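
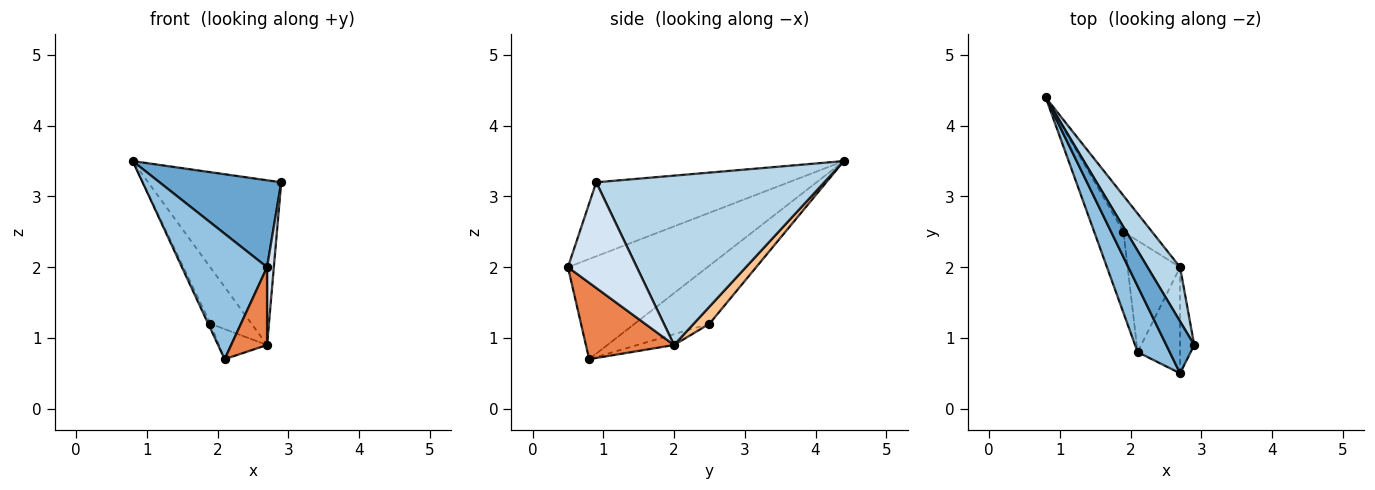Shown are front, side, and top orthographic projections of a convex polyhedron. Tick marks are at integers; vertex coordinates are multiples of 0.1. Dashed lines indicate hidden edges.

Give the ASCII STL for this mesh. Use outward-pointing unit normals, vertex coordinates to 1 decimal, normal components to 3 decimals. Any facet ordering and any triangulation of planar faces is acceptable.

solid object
 facet normal -0.805 -0.509 0.304
  outer loop
   vertex 2.7 0.5 2.0
   vertex 2.9 0.9 3.2
   vertex 0.8 4.4 3.5
  endloop
 endfacet
 facet normal -0.823 -0.503 0.264
  outer loop
   vertex 2.7 0.5 2.0
   vertex 0.8 4.4 3.5
   vertex 2.1 0.8 0.7
  endloop
 endfacet
 facet normal 0.852 0.497 0.164
  outer loop
   vertex 2.7 2.0 0.9
   vertex 0.8 4.4 3.5
   vertex 2.9 0.9 3.2
  endloop
 endfacet
 facet normal 0.986 -0.097 -0.132
  outer loop
   vertex 2.7 2.0 0.9
   vertex 2.9 0.9 3.2
   vertex 2.7 0.5 2.0
  endloop
 endfacet
 facet normal 0.823 -0.335 -0.457
  outer loop
   vertex 2.7 2.0 0.9
   vertex 2.7 0.5 2.0
   vertex 2.1 0.8 0.7
  endloop
 endfacet
 facet normal -0.893 0.027 -0.449
  outer loop
   vertex 1.9 2.5 1.2
   vertex 2.1 0.8 0.7
   vertex 0.8 4.4 3.5
  endloop
 endfacet
 facet normal 0.308 0.801 -0.514
  outer loop
   vertex 1.9 2.5 1.2
   vertex 0.8 4.4 3.5
   vertex 2.7 2.0 0.9
  endloop
 endfacet
 facet normal -0.195 0.256 -0.947
  outer loop
   vertex 1.9 2.5 1.2
   vertex 2.7 2.0 0.9
   vertex 2.1 0.8 0.7
  endloop
 endfacet
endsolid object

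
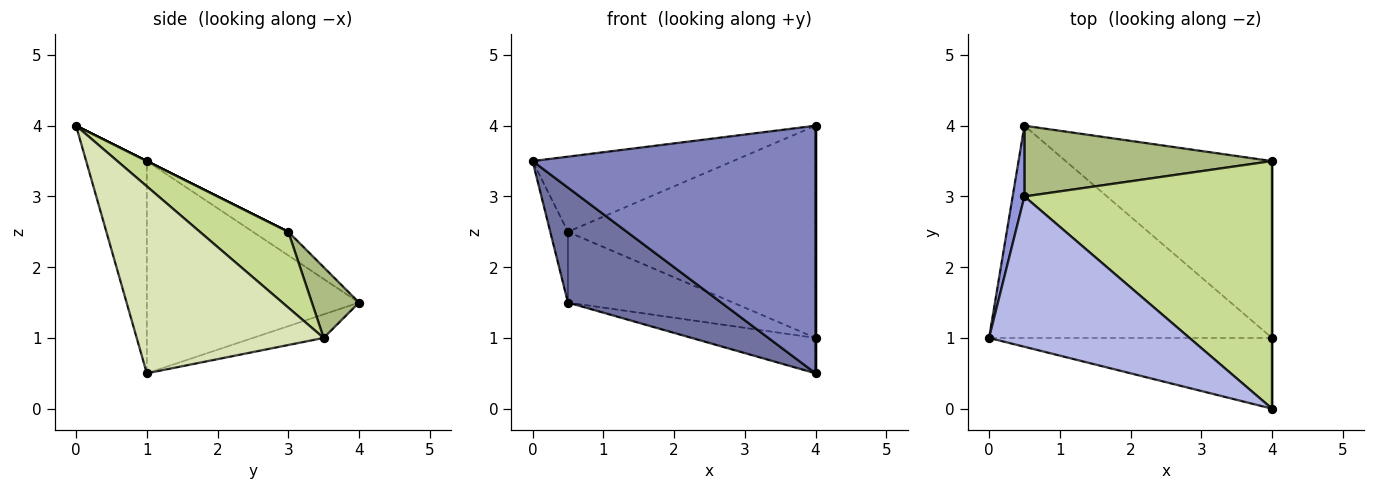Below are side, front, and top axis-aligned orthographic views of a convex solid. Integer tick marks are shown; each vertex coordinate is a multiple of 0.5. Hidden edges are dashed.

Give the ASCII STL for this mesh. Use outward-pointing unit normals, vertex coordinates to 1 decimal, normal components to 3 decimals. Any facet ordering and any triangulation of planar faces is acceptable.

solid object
 facet normal -0.551 -0.398 -0.734
  outer loop
   vertex 4.0 1.0 0.5
   vertex 0.0 1.0 3.5
   vertex 0.5 4.0 1.5
  endloop
 endfacet
 facet normal -0.202 -0.942 -0.269
  outer loop
   vertex 4.0 0.0 4.0
   vertex 0.0 1.0 3.5
   vertex 4.0 1.0 0.5
  endloop
 endfacet
 facet normal -0.816 0.408 0.408
  outer loop
   vertex 0.5 3.0 2.5
   vertex 0.5 4.0 1.5
   vertex 0.0 1.0 3.5
  endloop
 endfacet
 facet normal 0.000 0.447 0.894
  outer loop
   vertex 0.5 3.0 2.5
   vertex 0.0 1.0 3.5
   vertex 4.0 0.0 4.0
  endloop
 endfacet
 facet normal -0.111 0.195 -0.974
  outer loop
   vertex 4.0 3.5 1.0
   vertex 4.0 1.0 0.5
   vertex 0.5 4.0 1.5
  endloop
 endfacet
 facet normal 0.198 0.693 0.693
  outer loop
   vertex 4.0 3.5 1.0
   vertex 0.5 4.0 1.5
   vertex 0.5 3.0 2.5
  endloop
 endfacet
 facet normal 0.226 0.634 0.740
  outer loop
   vertex 4.0 3.5 1.0
   vertex 0.5 3.0 2.5
   vertex 4.0 0.0 4.0
  endloop
 endfacet
 facet normal 1.000 0.000 0.000
  outer loop
   vertex 4.0 3.5 1.0
   vertex 4.0 0.0 4.0
   vertex 4.0 1.0 0.5
  endloop
 endfacet
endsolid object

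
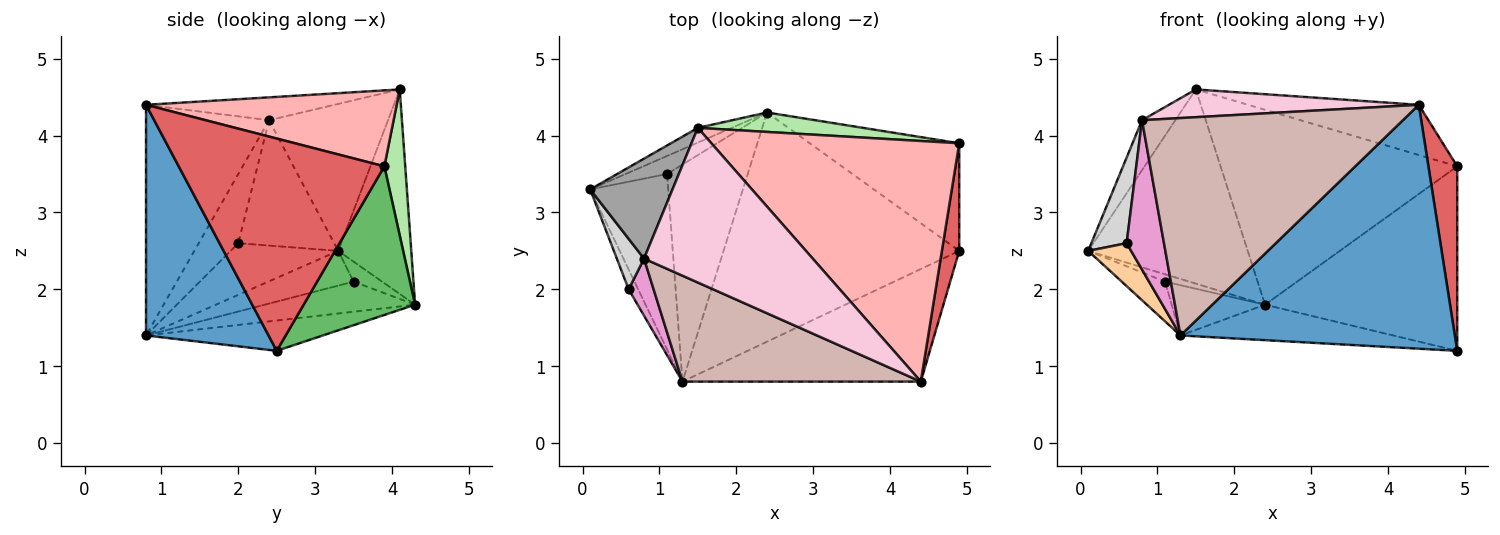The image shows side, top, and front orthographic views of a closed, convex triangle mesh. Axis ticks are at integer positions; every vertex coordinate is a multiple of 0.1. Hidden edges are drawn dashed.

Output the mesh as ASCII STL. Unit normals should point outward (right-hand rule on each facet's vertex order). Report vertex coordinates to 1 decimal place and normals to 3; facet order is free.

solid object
 facet normal 0.376 -0.841 -0.388
  outer loop
   vertex 1.3 0.8 1.4
   vertex 4.9 2.5 1.2
   vertex 4.4 0.8 4.4
  endloop
 endfacet
 facet normal -0.415 0.907 -0.069
  outer loop
   vertex 2.4 4.3 1.8
   vertex 0.1 3.3 2.5
   vertex 1.5 4.1 4.6
  endloop
 endfacet
 facet normal -0.126 0.152 -0.980
  outer loop
   vertex 2.4 4.3 1.8
   vertex 4.9 2.5 1.2
   vertex 1.3 0.8 1.4
  endloop
 endfacet
 facet normal -0.916 -0.365 -0.169
  outer loop
   vertex 0.6 2.0 2.6
   vertex 0.1 3.3 2.5
   vertex 1.3 0.8 1.4
  endloop
 endfacet
 facet normal 0.448 0.772 -0.450
  outer loop
   vertex 4.9 3.9 3.6
   vertex 4.9 2.5 1.2
   vertex 2.4 4.3 1.8
  endloop
 endfacet
 facet normal 0.087 0.991 0.099
  outer loop
   vertex 4.9 3.9 3.6
   vertex 2.4 4.3 1.8
   vertex 1.5 4.1 4.6
  endloop
 endfacet
 facet normal 0.987 -0.138 0.081
  outer loop
   vertex 4.9 3.9 3.6
   vertex 4.4 0.8 4.4
   vertex 4.9 2.5 1.2
  endloop
 endfacet
 facet normal 0.287 0.196 0.938
  outer loop
   vertex 4.9 3.9 3.6
   vertex 1.5 4.1 4.6
   vertex 4.4 0.8 4.4
  endloop
 endfacet
 facet normal -0.398 0.202 -0.895
  outer loop
   vertex 1.1 3.5 2.1
   vertex 1.3 0.8 1.4
   vertex 0.1 3.3 2.5
  endloop
 endfacet
 facet normal -0.407 0.345 -0.846
  outer loop
   vertex 1.1 3.5 2.1
   vertex 0.1 3.3 2.5
   vertex 2.4 4.3 1.8
  endloop
 endfacet
 facet normal -0.342 0.212 -0.916
  outer loop
   vertex 1.1 3.5 2.1
   vertex 2.4 4.3 1.8
   vertex 1.3 0.8 1.4
  endloop
 endfacet
 facet normal -0.390 -0.828 0.403
  outer loop
   vertex 0.8 2.4 4.2
   vertex 1.3 0.8 1.4
   vertex 4.4 0.8 4.4
  endloop
 endfacet
 facet normal -0.703 -0.664 0.254
  outer loop
   vertex 0.8 2.4 4.2
   vertex 0.6 2.0 2.6
   vertex 1.3 0.8 1.4
  endloop
 endfacet
 facet normal -0.132 -0.175 0.976
  outer loop
   vertex 0.8 2.4 4.2
   vertex 4.4 0.8 4.4
   vertex 1.5 4.1 4.6
  endloop
 endfacet
 facet normal -0.848 0.237 0.475
  outer loop
   vertex 0.8 2.4 4.2
   vertex 1.5 4.1 4.6
   vertex 0.1 3.3 2.5
  endloop
 endfacet
 facet normal -0.920 -0.338 0.200
  outer loop
   vertex 0.8 2.4 4.2
   vertex 0.1 3.3 2.5
   vertex 0.6 2.0 2.6
  endloop
 endfacet
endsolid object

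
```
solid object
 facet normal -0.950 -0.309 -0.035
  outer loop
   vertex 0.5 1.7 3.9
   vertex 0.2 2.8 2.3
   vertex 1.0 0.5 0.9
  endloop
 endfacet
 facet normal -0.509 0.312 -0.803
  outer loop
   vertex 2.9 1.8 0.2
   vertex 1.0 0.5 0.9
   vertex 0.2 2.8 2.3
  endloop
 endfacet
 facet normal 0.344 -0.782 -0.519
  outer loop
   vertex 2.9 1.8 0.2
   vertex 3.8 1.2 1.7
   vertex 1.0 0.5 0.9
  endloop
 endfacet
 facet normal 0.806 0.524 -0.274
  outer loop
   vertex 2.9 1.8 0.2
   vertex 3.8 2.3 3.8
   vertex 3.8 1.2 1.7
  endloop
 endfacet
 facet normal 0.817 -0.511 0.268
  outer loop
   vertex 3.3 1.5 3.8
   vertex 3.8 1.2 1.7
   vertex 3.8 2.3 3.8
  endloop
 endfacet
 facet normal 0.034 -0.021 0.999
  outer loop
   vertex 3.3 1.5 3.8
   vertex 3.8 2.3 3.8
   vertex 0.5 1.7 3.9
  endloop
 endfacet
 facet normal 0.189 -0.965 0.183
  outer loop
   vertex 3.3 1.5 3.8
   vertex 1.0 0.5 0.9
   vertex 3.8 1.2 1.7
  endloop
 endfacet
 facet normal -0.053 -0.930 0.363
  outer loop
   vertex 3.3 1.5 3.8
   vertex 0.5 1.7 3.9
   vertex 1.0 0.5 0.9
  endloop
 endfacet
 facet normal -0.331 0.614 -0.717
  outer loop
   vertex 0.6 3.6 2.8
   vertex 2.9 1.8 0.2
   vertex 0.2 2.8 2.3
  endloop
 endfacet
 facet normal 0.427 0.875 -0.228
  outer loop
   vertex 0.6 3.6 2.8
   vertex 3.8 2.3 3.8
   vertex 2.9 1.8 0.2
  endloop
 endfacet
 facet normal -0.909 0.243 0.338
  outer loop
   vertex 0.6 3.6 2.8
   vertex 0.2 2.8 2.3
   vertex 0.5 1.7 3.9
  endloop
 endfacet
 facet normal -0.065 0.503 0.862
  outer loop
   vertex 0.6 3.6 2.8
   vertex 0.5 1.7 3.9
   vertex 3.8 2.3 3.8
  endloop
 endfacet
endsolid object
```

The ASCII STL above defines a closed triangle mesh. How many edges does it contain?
18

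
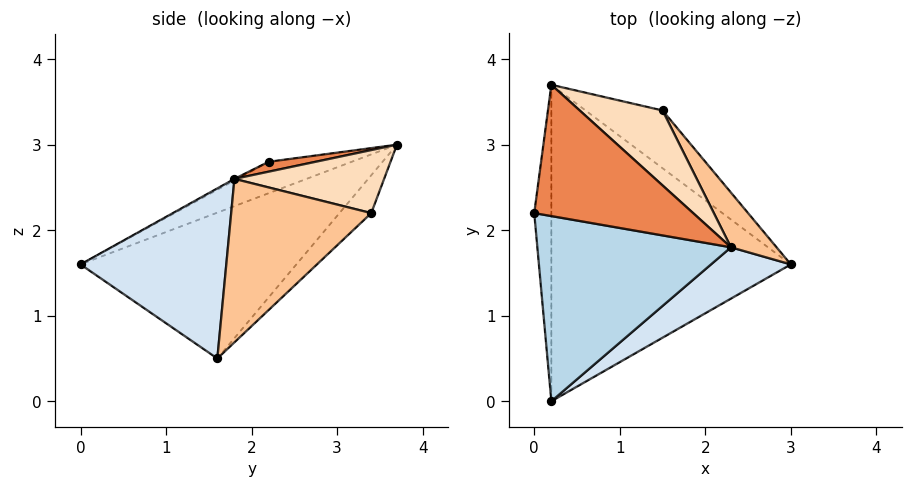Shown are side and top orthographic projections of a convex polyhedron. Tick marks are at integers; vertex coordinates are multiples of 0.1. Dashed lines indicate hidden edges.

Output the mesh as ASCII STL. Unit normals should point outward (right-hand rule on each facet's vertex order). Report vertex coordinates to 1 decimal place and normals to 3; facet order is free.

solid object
 facet normal -0.864 0.178 -0.470
  outer loop
   vertex 0.2 3.7 3.0
   vertex 0.2 0.0 1.6
   vertex 0.0 2.2 2.8
  endloop
 endfacet
 facet normal -0.495 0.307 -0.813
  outer loop
   vertex 0.2 3.7 3.0
   vertex 3.0 1.6 0.5
   vertex 0.2 0.0 1.6
  endloop
 endfacet
 facet normal -0.007 -0.479 0.878
  outer loop
   vertex 2.3 1.8 2.6
   vertex 0.0 2.2 2.8
   vertex 0.2 0.0 1.6
  endloop
 endfacet
 facet normal 0.554 -0.791 0.260
  outer loop
   vertex 2.3 1.8 2.6
   vertex 0.2 0.0 1.6
   vertex 3.0 1.6 0.5
  endloop
 endfacet
 facet normal 0.062 -0.140 0.988
  outer loop
   vertex 2.3 1.8 2.6
   vertex 0.2 3.7 3.0
   vertex 0.0 2.2 2.8
  endloop
 endfacet
 facet normal -0.398 0.432 -0.809
  outer loop
   vertex 1.5 3.4 2.2
   vertex 3.0 1.6 0.5
   vertex 0.2 3.7 3.0
  endloop
 endfacet
 facet normal 0.844 0.481 0.236
  outer loop
   vertex 1.5 3.4 2.2
   vertex 2.3 1.8 2.6
   vertex 3.0 1.6 0.5
  endloop
 endfacet
 facet normal 0.541 0.448 0.711
  outer loop
   vertex 1.5 3.4 2.2
   vertex 0.2 3.7 3.0
   vertex 2.3 1.8 2.6
  endloop
 endfacet
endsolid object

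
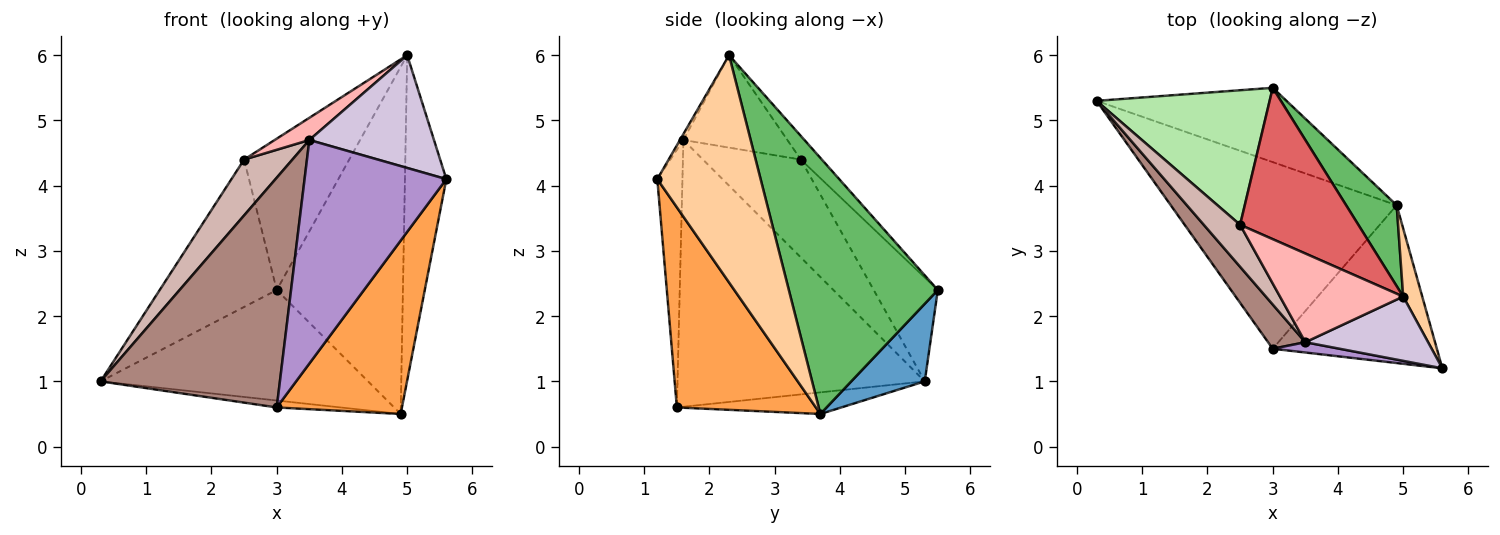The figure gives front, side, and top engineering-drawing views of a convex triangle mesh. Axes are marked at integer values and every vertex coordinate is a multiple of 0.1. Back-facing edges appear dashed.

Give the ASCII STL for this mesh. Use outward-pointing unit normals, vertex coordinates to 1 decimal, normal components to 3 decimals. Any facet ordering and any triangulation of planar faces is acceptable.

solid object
 facet normal 0.222 0.809 -0.544
  outer loop
   vertex 4.9 3.7 0.5
   vertex 0.3 5.3 1.0
   vertex 3.0 5.5 2.4
  endloop
 endfacet
 facet normal -0.095 0.037 -0.995
  outer loop
   vertex 3.0 1.5 0.6
   vertex 0.3 5.3 1.0
   vertex 4.9 3.7 0.5
  endloop
 endfacet
 facet normal 0.634 -0.572 -0.520
  outer loop
   vertex 3.0 1.5 0.6
   vertex 4.9 3.7 0.5
   vertex 5.6 1.2 4.1
  endloop
 endfacet
 facet normal 0.925 0.371 0.078
  outer loop
   vertex 5.0 2.3 6.0
   vertex 5.6 1.2 4.1
   vertex 4.9 3.7 0.5
  endloop
 endfacet
 facet normal 0.755 0.639 0.149
  outer loop
   vertex 5.0 2.3 6.0
   vertex 4.9 3.7 0.5
   vertex 3.0 5.5 2.4
  endloop
 endfacet
 facet normal -0.375 0.685 0.625
  outer loop
   vertex 2.5 3.4 4.4
   vertex 3.0 5.5 2.4
   vertex 0.3 5.3 1.0
  endloop
 endfacet
 facet normal -0.140 0.700 0.700
  outer loop
   vertex 2.5 3.4 4.4
   vertex 5.0 2.3 6.0
   vertex 3.0 5.5 2.4
  endloop
 endfacet
 facet normal -0.588 -0.196 0.784
  outer loop
   vertex 3.5 1.6 4.7
   vertex 5.0 2.3 6.0
   vertex 2.5 3.4 4.4
  endloop
 endfacet
 facet normal -0.174 -0.984 0.045
  outer loop
   vertex 3.5 1.6 4.7
   vertex 3.0 1.5 0.6
   vertex 5.6 1.2 4.1
  endloop
 endfacet
 facet normal -0.024 -0.868 0.495
  outer loop
   vertex 3.5 1.6 4.7
   vertex 5.6 1.2 4.1
   vertex 5.0 2.3 6.0
  endloop
 endfacet
 facet normal -0.804 -0.583 0.112
  outer loop
   vertex 3.5 1.6 4.7
   vertex 0.3 5.3 1.0
   vertex 3.0 1.5 0.6
  endloop
 endfacet
 facet normal -0.851 -0.420 0.316
  outer loop
   vertex 3.5 1.6 4.7
   vertex 2.5 3.4 4.4
   vertex 0.3 5.3 1.0
  endloop
 endfacet
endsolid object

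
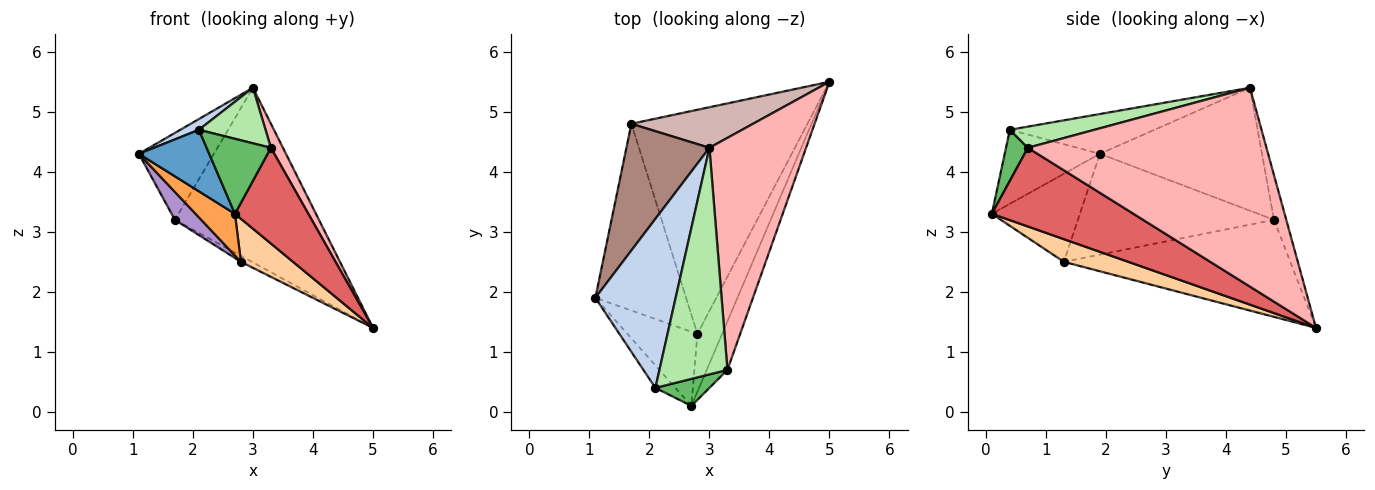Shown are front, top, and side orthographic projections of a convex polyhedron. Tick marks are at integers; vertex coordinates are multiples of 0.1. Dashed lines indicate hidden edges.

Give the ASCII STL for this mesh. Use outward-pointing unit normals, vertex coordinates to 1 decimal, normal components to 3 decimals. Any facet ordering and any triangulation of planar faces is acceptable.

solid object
 facet normal -0.786 -0.581 -0.212
  outer loop
   vertex 2.1 0.4 4.7
   vertex 1.1 1.9 4.3
   vertex 2.7 0.1 3.3
  endloop
 endfacet
 facet normal -0.443 -0.057 0.895
  outer loop
   vertex 2.1 0.4 4.7
   vertex 3.0 4.4 5.4
   vertex 1.1 1.9 4.3
  endloop
 endfacet
 facet normal -0.739 -0.330 -0.588
  outer loop
   vertex 2.8 1.3 2.5
   vertex 2.7 0.1 3.3
   vertex 1.1 1.9 4.3
  endloop
 endfacet
 facet normal 0.594 -0.480 -0.646
  outer loop
   vertex 2.8 1.3 2.5
   vertex 5.0 5.5 1.4
   vertex 2.7 0.1 3.3
  endloop
 endfacet
 facet normal 0.305 -0.896 0.323
  outer loop
   vertex 3.3 0.7 4.4
   vertex 2.1 0.4 4.7
   vertex 2.7 0.1 3.3
  endloop
 endfacet
 facet normal 0.289 -0.228 0.930
  outer loop
   vertex 3.3 0.7 4.4
   vertex 3.0 4.4 5.4
   vertex 2.1 0.4 4.7
  endloop
 endfacet
 facet normal 0.865 -0.448 -0.227
  outer loop
   vertex 3.3 0.7 4.4
   vertex 2.7 0.1 3.3
   vertex 5.0 5.5 1.4
  endloop
 endfacet
 facet normal 0.898 -0.045 0.437
  outer loop
   vertex 3.3 0.7 4.4
   vertex 5.0 5.5 1.4
   vertex 3.0 4.4 5.4
  endloop
 endfacet
 facet normal -0.740 -0.099 -0.666
  outer loop
   vertex 1.7 4.8 3.2
   vertex 2.8 1.3 2.5
   vertex 1.1 1.9 4.3
  endloop
 endfacet
 facet normal -0.483 0.023 -0.876
  outer loop
   vertex 1.7 4.8 3.2
   vertex 5.0 5.5 1.4
   vertex 2.8 1.3 2.5
  endloop
 endfacet
 facet normal -0.774 0.358 0.522
  outer loop
   vertex 1.7 4.8 3.2
   vertex 1.1 1.9 4.3
   vertex 3.0 4.4 5.4
  endloop
 endfacet
 facet normal -0.083 0.971 0.225
  outer loop
   vertex 1.7 4.8 3.2
   vertex 3.0 4.4 5.4
   vertex 5.0 5.5 1.4
  endloop
 endfacet
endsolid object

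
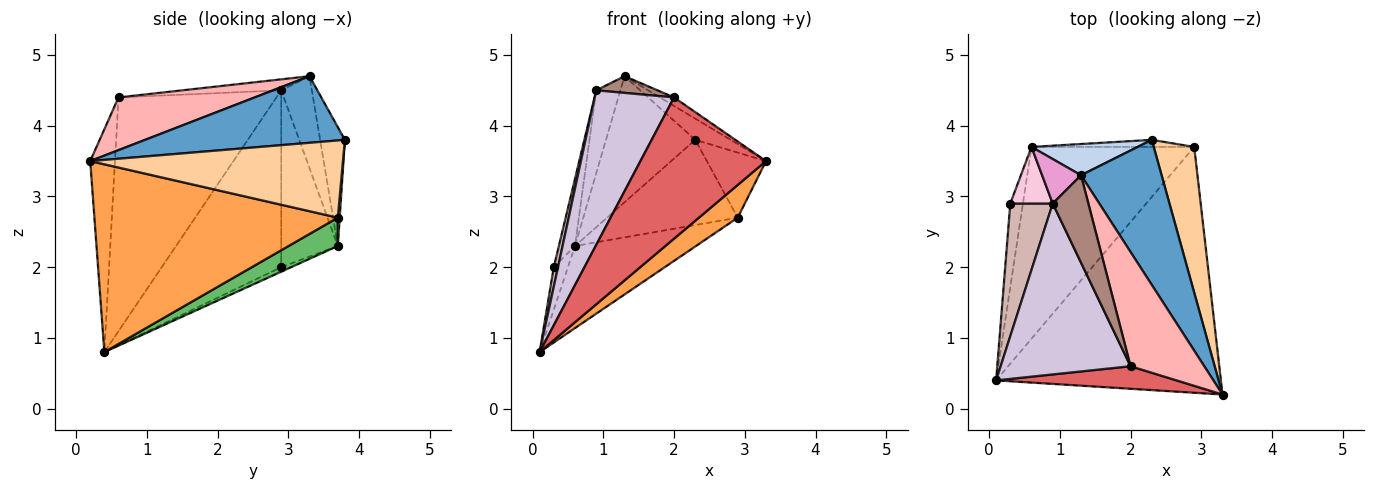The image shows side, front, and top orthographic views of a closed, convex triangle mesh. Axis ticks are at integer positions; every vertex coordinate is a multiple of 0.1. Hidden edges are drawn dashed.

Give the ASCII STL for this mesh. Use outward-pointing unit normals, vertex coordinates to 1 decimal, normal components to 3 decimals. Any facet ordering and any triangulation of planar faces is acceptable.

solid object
 facet normal 0.633 0.112 0.766
  outer loop
   vertex 1.3 3.3 4.7
   vertex 3.3 0.2 3.5
   vertex 2.3 3.8 3.8
  endloop
 endfacet
 facet normal -0.260 0.937 0.232
  outer loop
   vertex 0.6 3.7 2.3
   vertex 1.3 3.3 4.7
   vertex 2.3 3.8 3.8
  endloop
 endfacet
 facet normal 0.638 -0.102 -0.763
  outer loop
   vertex 2.9 3.7 2.7
   vertex 3.3 0.2 3.5
   vertex 0.1 0.4 0.8
  endloop
 endfacet
 facet normal 0.867 0.203 0.455
  outer loop
   vertex 2.9 3.7 2.7
   vertex 2.3 3.8 3.8
   vertex 3.3 0.2 3.5
  endloop
 endfacet
 facet normal 0.158 0.389 -0.908
  outer loop
   vertex 2.9 3.7 2.7
   vertex 0.1 0.4 0.8
   vertex 0.6 3.7 2.3
  endloop
 endfacet
 facet normal 0.014 0.996 -0.083
  outer loop
   vertex 2.9 3.7 2.7
   vertex 0.6 3.7 2.3
   vertex 2.3 3.8 3.8
  endloop
 endfacet
 facet normal -0.191 -0.969 0.155
  outer loop
   vertex 2.0 0.6 4.4
   vertex 0.1 0.4 0.8
   vertex 3.3 0.2 3.5
  endloop
 endfacet
 facet normal 0.581 0.060 0.812
  outer loop
   vertex 2.0 0.6 4.4
   vertex 3.3 0.2 3.5
   vertex 1.3 3.3 4.7
  endloop
 endfacet
 facet normal -0.302 0.432 -0.850
  outer loop
   vertex 0.3 2.9 2.0
   vertex 0.6 3.7 2.3
   vertex 0.1 0.4 0.8
  endloop
 endfacet
 facet normal -0.800 -0.402 0.445
  outer loop
   vertex 0.9 2.9 4.5
   vertex 0.1 0.4 0.8
   vertex 2.0 0.6 4.4
  endloop
 endfacet
 facet normal -0.290 -0.180 0.940
  outer loop
   vertex 0.9 2.9 4.5
   vertex 2.0 0.6 4.4
   vertex 1.3 3.3 4.7
  endloop
 endfacet
 facet normal -0.972 -0.034 0.233
  outer loop
   vertex 0.9 2.9 4.5
   vertex 0.3 2.9 2.0
   vertex 0.1 0.4 0.8
  endloop
 endfacet
 facet normal -0.745 0.588 0.315
  outer loop
   vertex 0.9 2.9 4.5
   vertex 1.3 3.3 4.7
   vertex 0.6 3.7 2.3
  endloop
 endfacet
 facet normal -0.937 0.267 0.225
  outer loop
   vertex 0.9 2.9 4.5
   vertex 0.6 3.7 2.3
   vertex 0.3 2.9 2.0
  endloop
 endfacet
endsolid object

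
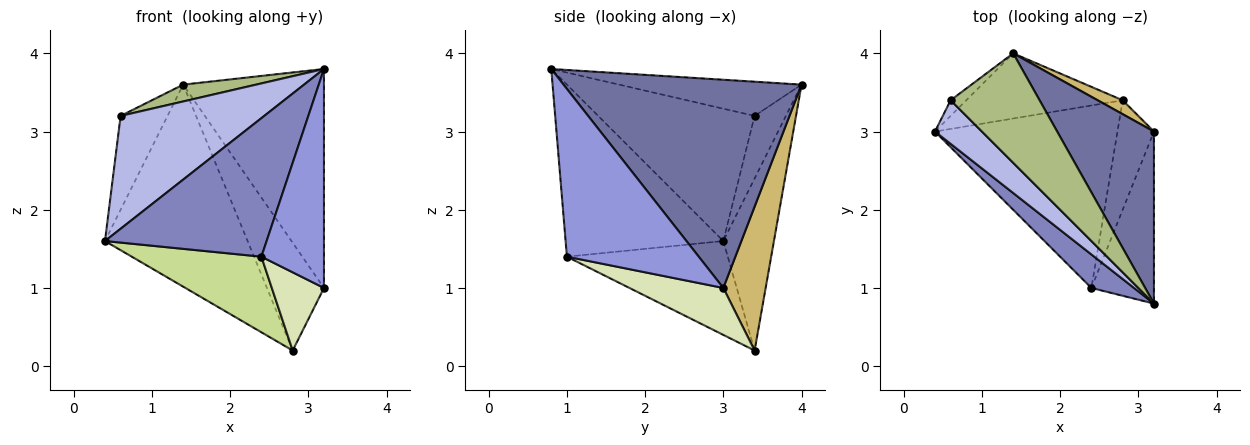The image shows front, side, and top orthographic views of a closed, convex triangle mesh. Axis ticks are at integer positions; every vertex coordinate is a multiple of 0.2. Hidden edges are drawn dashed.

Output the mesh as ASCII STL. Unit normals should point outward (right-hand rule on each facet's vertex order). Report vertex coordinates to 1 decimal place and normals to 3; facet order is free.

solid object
 facet normal 0.799 0.473 0.371
  outer loop
   vertex 1.4 4.0 3.6
   vertex 3.2 0.8 3.8
   vertex 3.2 3.0 1.0
  endloop
 endfacet
 facet normal -0.688 -0.705 0.171
  outer loop
   vertex 2.4 1.0 1.4
   vertex 3.2 0.8 3.8
   vertex 0.4 3.0 1.6
  endloop
 endfacet
 facet normal 0.856 -0.406 -0.319
  outer loop
   vertex 2.4 1.0 1.4
   vertex 3.2 3.0 1.0
   vertex 3.2 0.8 3.8
  endloop
 endfacet
 facet normal -0.713 -0.654 0.253
  outer loop
   vertex 0.6 3.4 3.2
   vertex 0.4 3.0 1.6
   vertex 3.2 0.8 3.8
  endloop
 endfacet
 facet normal -0.549 0.824 -0.137
  outer loop
   vertex 0.6 3.4 3.2
   vertex 1.4 4.0 3.6
   vertex 0.4 3.0 1.6
  endloop
 endfacet
 facet normal -0.355 -0.142 0.924
  outer loop
   vertex 0.6 3.4 3.2
   vertex 3.2 0.8 3.8
   vertex 1.4 4.0 3.6
  endloop
 endfacet
 facet normal -0.429 -0.346 -0.834
  outer loop
   vertex 2.8 3.4 0.2
   vertex 2.4 1.0 1.4
   vertex 0.4 3.0 1.6
  endloop
 endfacet
 facet normal 0.723 -0.402 -0.562
  outer loop
   vertex 2.8 3.4 0.2
   vertex 3.2 3.0 1.0
   vertex 2.4 1.0 1.4
  endloop
 endfacet
 facet normal -0.320 0.902 -0.291
  outer loop
   vertex 2.8 3.4 0.2
   vertex 0.4 3.0 1.6
   vertex 1.4 4.0 3.6
  endloop
 endfacet
 facet normal 0.593 0.799 0.103
  outer loop
   vertex 2.8 3.4 0.2
   vertex 1.4 4.0 3.6
   vertex 3.2 3.0 1.0
  endloop
 endfacet
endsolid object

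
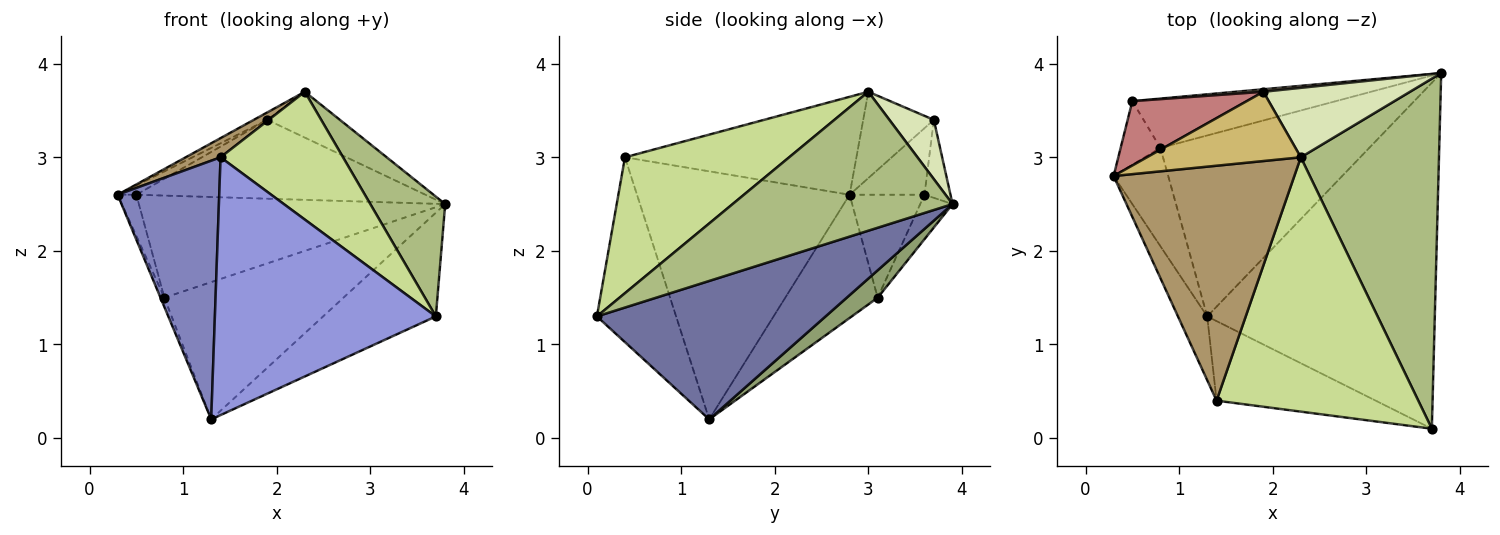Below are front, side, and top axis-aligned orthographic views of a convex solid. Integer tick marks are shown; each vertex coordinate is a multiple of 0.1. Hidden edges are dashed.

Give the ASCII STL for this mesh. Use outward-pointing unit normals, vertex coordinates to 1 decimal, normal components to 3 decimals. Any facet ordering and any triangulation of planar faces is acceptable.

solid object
 facet normal 0.503 0.248 -0.828
  outer loop
   vertex 1.3 1.3 0.2
   vertex 3.8 3.9 2.5
   vertex 3.7 0.1 1.3
  endloop
 endfacet
 facet normal -0.897 -0.429 -0.106
  outer loop
   vertex 1.4 0.4 3.0
   vertex 0.3 2.8 2.6
   vertex 1.3 1.3 0.2
  endloop
 endfacet
 facet normal -0.324 -0.904 -0.279
  outer loop
   vertex 1.4 0.4 3.0
   vertex 1.3 1.3 0.2
   vertex 3.7 0.1 1.3
  endloop
 endfacet
 facet normal -0.914 0.039 -0.405
  outer loop
   vertex 0.8 3.1 1.5
   vertex 1.3 1.3 0.2
   vertex 0.3 2.8 2.6
  endloop
 endfacet
 facet normal 0.104 0.601 -0.792
  outer loop
   vertex 0.8 3.1 1.5
   vertex 3.8 3.9 2.5
   vertex 1.3 1.3 0.2
  endloop
 endfacet
 facet normal 0.689 -0.235 0.686
  outer loop
   vertex 2.3 3.0 3.7
   vertex 3.7 0.1 1.3
   vertex 3.8 3.9 2.5
  endloop
 endfacet
 facet normal 0.516 -0.385 0.766
  outer loop
   vertex 2.3 3.0 3.7
   vertex 1.4 0.4 3.0
   vertex 3.7 0.1 1.3
  endloop
 endfacet
 facet normal 0.320 0.522 0.791
  outer loop
   vertex 2.3 3.0 3.7
   vertex 3.8 3.9 2.5
   vertex 1.9 3.7 3.4
  endloop
 endfacet
 facet normal -0.475 -0.072 0.877
  outer loop
   vertex 2.3 3.0 3.7
   vertex 0.3 2.8 2.6
   vertex 1.4 0.4 3.0
  endloop
 endfacet
 facet normal -0.487 0.094 0.868
  outer loop
   vertex 2.3 3.0 3.7
   vertex 1.9 3.7 3.4
   vertex 0.3 2.8 2.6
  endloop
 endfacet
 facet normal -0.095 0.896 -0.433
  outer loop
   vertex 0.5 3.6 2.6
   vertex 3.8 3.9 2.5
   vertex 0.8 3.1 1.5
  endloop
 endfacet
 facet normal -0.090 0.995 0.032
  outer loop
   vertex 0.5 3.6 2.6
   vertex 1.9 3.7 3.4
   vertex 3.8 3.9 2.5
  endloop
 endfacet
 facet normal -0.908 0.227 -0.351
  outer loop
   vertex 0.5 3.6 2.6
   vertex 0.8 3.1 1.5
   vertex 0.3 2.8 2.6
  endloop
 endfacet
 facet normal -0.499 0.125 0.858
  outer loop
   vertex 0.5 3.6 2.6
   vertex 0.3 2.8 2.6
   vertex 1.9 3.7 3.4
  endloop
 endfacet
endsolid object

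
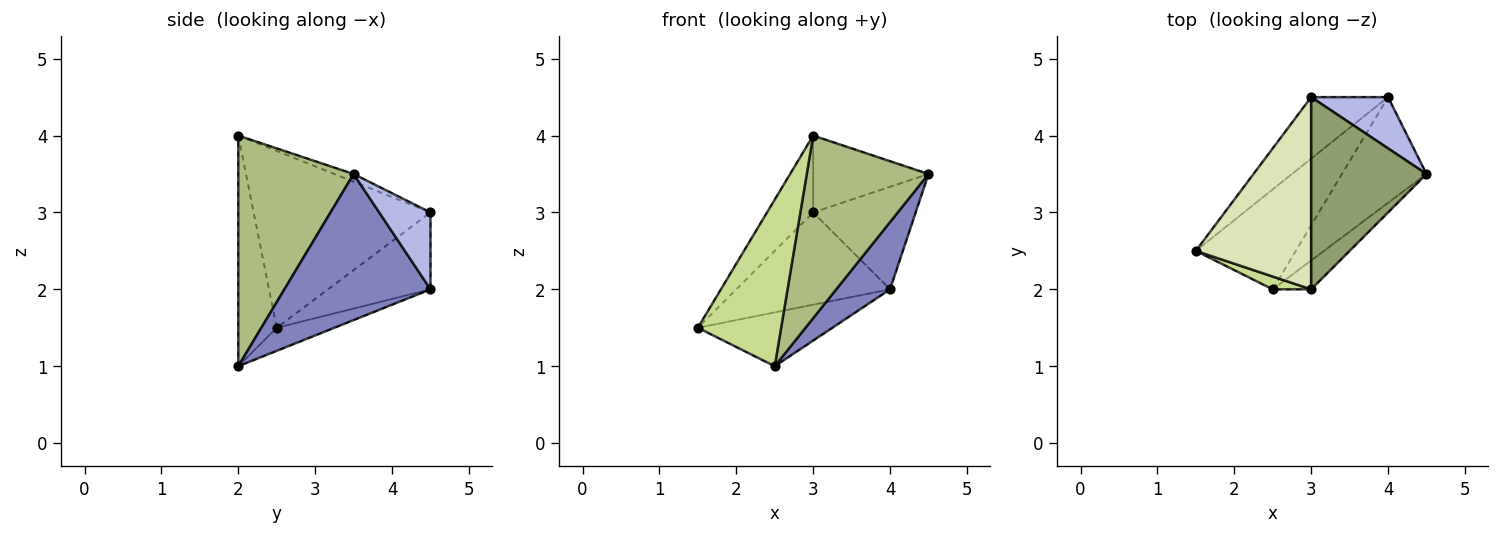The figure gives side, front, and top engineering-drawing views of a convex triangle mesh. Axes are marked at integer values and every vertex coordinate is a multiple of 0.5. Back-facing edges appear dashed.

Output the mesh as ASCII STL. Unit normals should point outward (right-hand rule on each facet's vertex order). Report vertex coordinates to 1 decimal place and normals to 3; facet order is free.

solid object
 facet normal -0.199 0.465 -0.863
  outer loop
   vertex 2.5 2.0 1.0
   vertex 1.5 2.5 1.5
   vertex 4.0 4.5 2.0
  endloop
 endfacet
 facet normal 0.825 -0.304 -0.477
  outer loop
   vertex 2.5 2.0 1.0
   vertex 4.0 4.5 2.0
   vertex 4.5 3.5 3.5
  endloop
 endfacet
 facet normal -0.485 0.728 -0.485
  outer loop
   vertex 3.0 4.5 3.0
   vertex 4.0 4.5 2.0
   vertex 1.5 2.5 1.5
  endloop
 endfacet
 facet normal 0.408 0.816 0.408
  outer loop
   vertex 3.0 4.5 3.0
   vertex 4.5 3.5 3.5
   vertex 4.0 4.5 2.0
  endloop
 endfacet
 facet normal -0.062 0.371 0.927
  outer loop
   vertex 3.0 2.0 4.0
   vertex 4.5 3.5 3.5
   vertex 3.0 4.5 3.0
  endloop
 endfacet
 facet normal 0.683 -0.721 -0.114
  outer loop
   vertex 3.0 2.0 4.0
   vertex 2.5 2.0 1.0
   vertex 4.5 3.5 3.5
  endloop
 endfacet
 facet normal -0.418 -0.906 0.070
  outer loop
   vertex 3.0 2.0 4.0
   vertex 1.5 2.5 1.5
   vertex 2.5 2.0 1.0
  endloop
 endfacet
 facet normal -0.818 0.213 0.534
  outer loop
   vertex 3.0 2.0 4.0
   vertex 3.0 4.5 3.0
   vertex 1.5 2.5 1.5
  endloop
 endfacet
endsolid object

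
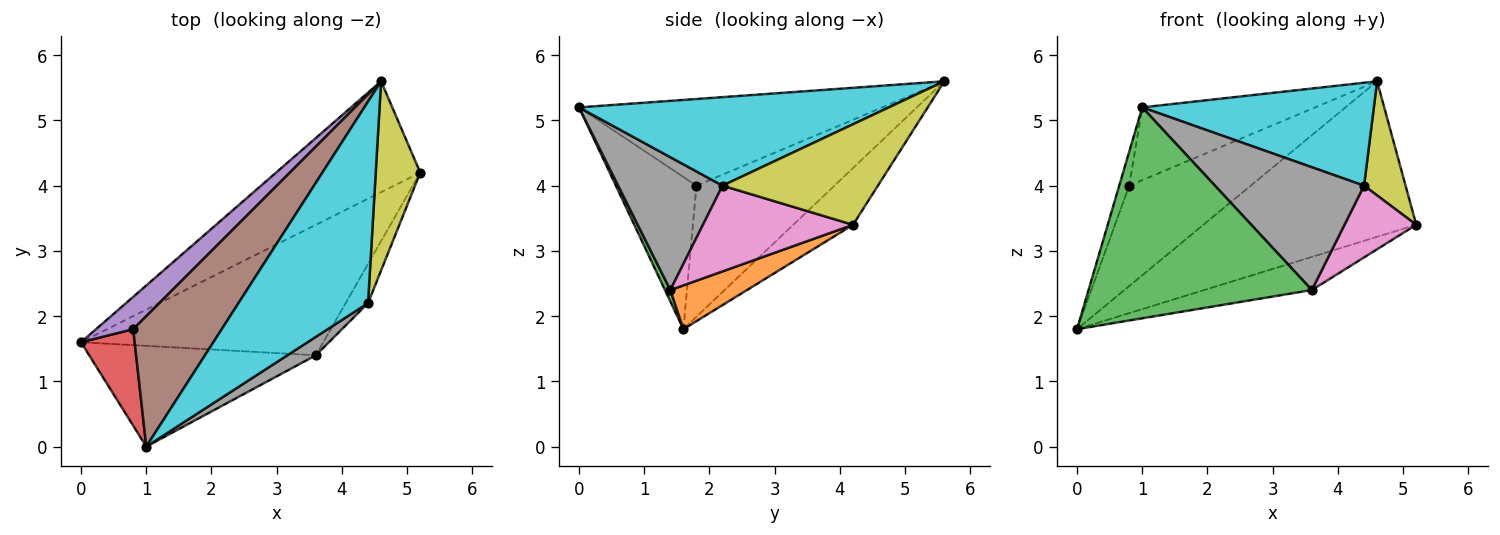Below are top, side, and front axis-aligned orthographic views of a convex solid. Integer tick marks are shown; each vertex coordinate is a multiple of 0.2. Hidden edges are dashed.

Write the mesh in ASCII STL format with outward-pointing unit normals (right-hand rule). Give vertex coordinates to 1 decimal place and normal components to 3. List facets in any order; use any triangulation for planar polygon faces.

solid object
 facet normal -0.223 0.794 -0.566
  outer loop
   vertex 4.6 5.6 5.6
   vertex 5.2 4.2 3.4
   vertex 0.0 1.6 1.8
  endloop
 endfacet
 facet normal 0.173 0.242 -0.955
  outer loop
   vertex 3.6 1.4 2.4
   vertex 0.0 1.6 1.8
   vertex 5.2 4.2 3.4
  endloop
 endfacet
 facet normal 0.022 -0.902 -0.431
  outer loop
   vertex 3.6 1.4 2.4
   vertex 1.0 0.0 5.2
   vertex 0.0 1.6 1.8
  endloop
 endfacet
 facet normal -0.937 0.116 0.330
  outer loop
   vertex 0.8 1.8 4.0
   vertex 0.0 1.6 1.8
   vertex 1.0 0.0 5.2
  endloop
 endfacet
 facet normal -0.734 0.646 0.208
  outer loop
   vertex 0.8 1.8 4.0
   vertex 4.6 5.6 5.6
   vertex 0.0 1.6 1.8
  endloop
 endfacet
 facet normal -0.650 0.370 0.664
  outer loop
   vertex 0.8 1.8 4.0
   vertex 1.0 0.0 5.2
   vertex 4.6 5.6 5.6
  endloop
 endfacet
 facet normal 0.878 -0.420 -0.229
  outer loop
   vertex 4.4 2.2 4.0
   vertex 3.6 1.4 2.4
   vertex 5.2 4.2 3.4
  endloop
 endfacet
 facet normal 0.569 -0.813 0.122
  outer loop
   vertex 4.4 2.2 4.0
   vertex 1.0 0.0 5.2
   vertex 3.6 1.4 2.4
  endloop
 endfacet
 facet normal 0.888 -0.237 0.393
  outer loop
   vertex 4.4 2.2 4.0
   vertex 5.2 4.2 3.4
   vertex 4.6 5.6 5.6
  endloop
 endfacet
 facet normal 0.520 -0.389 0.761
  outer loop
   vertex 4.4 2.2 4.0
   vertex 4.6 5.6 5.6
   vertex 1.0 0.0 5.2
  endloop
 endfacet
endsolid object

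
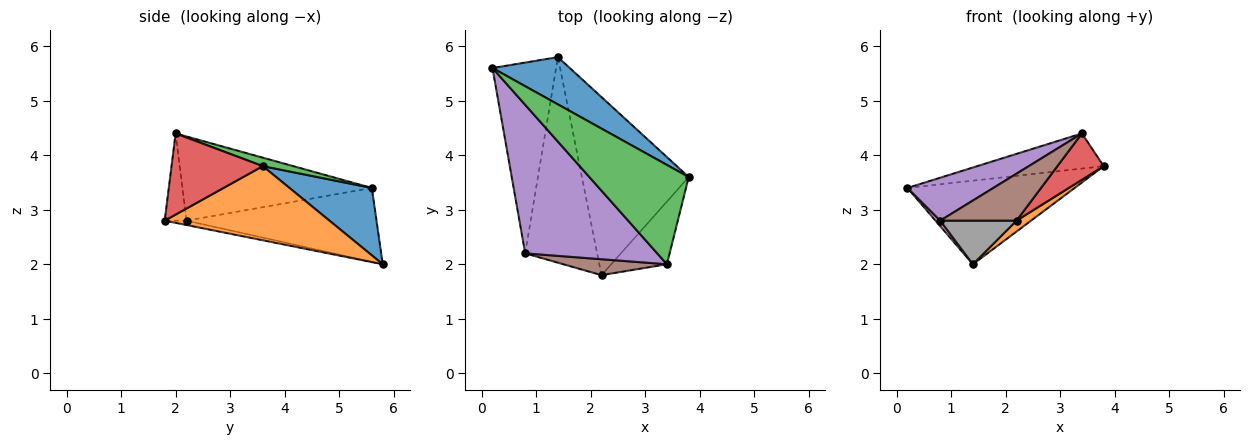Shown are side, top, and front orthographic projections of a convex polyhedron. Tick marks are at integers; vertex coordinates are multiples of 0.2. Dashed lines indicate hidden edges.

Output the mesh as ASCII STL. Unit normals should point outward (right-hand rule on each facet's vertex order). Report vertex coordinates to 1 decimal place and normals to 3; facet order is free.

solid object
 facet normal 0.394 0.800 0.452
  outer loop
   vertex 1.4 5.8 2.0
   vertex 0.2 5.6 3.4
   vertex 3.8 3.6 3.8
  endloop
 endfacet
 facet normal 0.569 -0.050 -0.821
  outer loop
   vertex 1.4 5.8 2.0
   vertex 3.8 3.6 3.8
   vertex 2.2 1.8 2.8
  endloop
 endfacet
 facet normal 0.080 0.332 0.940
  outer loop
   vertex 3.4 2.0 4.4
   vertex 3.8 3.6 3.8
   vertex 0.2 5.6 3.4
  endloop
 endfacet
 facet normal 0.761 -0.386 -0.522
  outer loop
   vertex 3.4 2.0 4.4
   vertex 2.2 1.8 2.8
   vertex 3.8 3.6 3.8
  endloop
 endfacet
 facet normal -0.522 -0.237 0.819
  outer loop
   vertex 0.8 2.2 2.8
   vertex 3.4 2.0 4.4
   vertex 0.2 5.6 3.4
  endloop
 endfacet
 facet normal -0.261 -0.914 0.310
  outer loop
   vertex 0.8 2.2 2.8
   vertex 2.2 1.8 2.8
   vertex 3.4 2.0 4.4
  endloop
 endfacet
 facet normal -0.758 -0.019 -0.652
  outer loop
   vertex 0.8 2.2 2.8
   vertex 0.2 5.6 3.4
   vertex 1.4 5.8 2.0
  endloop
 endfacet
 facet normal -0.059 -0.207 -0.977
  outer loop
   vertex 0.8 2.2 2.8
   vertex 1.4 5.8 2.0
   vertex 2.2 1.8 2.8
  endloop
 endfacet
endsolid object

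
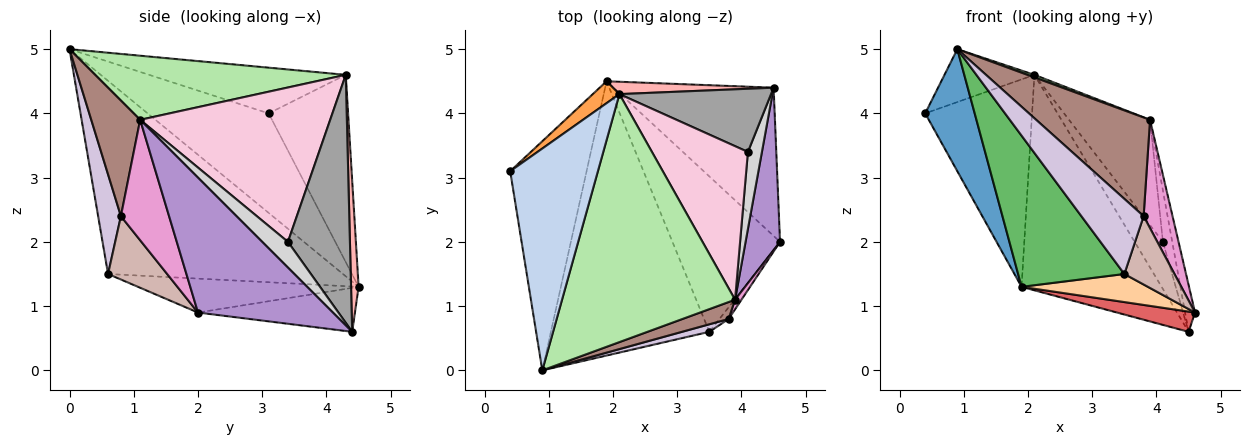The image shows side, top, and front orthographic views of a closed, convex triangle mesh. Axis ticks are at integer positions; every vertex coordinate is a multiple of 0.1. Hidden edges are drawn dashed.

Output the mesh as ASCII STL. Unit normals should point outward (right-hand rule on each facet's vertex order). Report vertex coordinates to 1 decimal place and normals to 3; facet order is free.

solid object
 facet normal -0.755 -0.309 -0.579
  outer loop
   vertex 1.9 4.5 1.3
   vertex 0.9 0.0 5.0
   vertex 0.4 3.1 4.0
  endloop
 endfacet
 facet normal -0.452 0.207 0.868
  outer loop
   vertex 2.1 4.3 4.6
   vertex 0.4 3.1 4.0
   vertex 0.9 0.0 5.0
  endloop
 endfacet
 facet normal -0.594 0.800 0.084
  outer loop
   vertex 2.1 4.3 4.6
   vertex 1.9 4.5 1.3
   vertex 0.4 3.1 4.0
  endloop
 endfacet
 facet normal -0.296 -0.170 -0.940
  outer loop
   vertex 3.5 0.6 1.5
   vertex 1.9 4.5 1.3
   vertex 4.6 2.0 0.9
  endloop
 endfacet
 facet normal -0.730 -0.330 -0.599
  outer loop
   vertex 3.5 0.6 1.5
   vertex 0.9 0.0 5.0
   vertex 1.9 4.5 1.3
  endloop
 endfacet
 facet normal 0.347 -0.010 0.938
  outer loop
   vertex 3.9 1.1 3.9
   vertex 2.1 4.3 4.6
   vertex 0.9 0.0 5.0
  endloop
 endfacet
 facet normal -0.262 -0.130 -0.956
  outer loop
   vertex 4.5 4.4 0.6
   vertex 4.6 2.0 0.9
   vertex 1.9 4.5 1.3
  endloop
 endfacet
 facet normal 0.054 0.997 0.057
  outer loop
   vertex 4.5 4.4 0.6
   vertex 1.9 4.5 1.3
   vertex 2.1 4.3 4.6
  endloop
 endfacet
 facet normal 0.966 0.071 0.247
  outer loop
   vertex 4.5 4.4 0.6
   vertex 3.9 1.1 3.9
   vertex 4.6 2.0 0.9
  endloop
 endfacet
 facet normal 0.342 -0.935 0.094
  outer loop
   vertex 3.8 0.8 2.4
   vertex 0.9 0.0 5.0
   vertex 3.5 0.6 1.5
  endloop
 endfacet
 facet normal 0.390 -0.908 0.156
  outer loop
   vertex 3.8 0.8 2.4
   vertex 3.9 1.1 3.9
   vertex 0.9 0.0 5.0
  endloop
 endfacet
 facet normal 0.758 -0.643 -0.110
  outer loop
   vertex 3.8 0.8 2.4
   vertex 3.5 0.6 1.5
   vertex 4.6 2.0 0.9
  endloop
 endfacet
 facet normal 0.857 -0.514 0.046
  outer loop
   vertex 3.8 0.8 2.4
   vertex 4.6 2.0 0.9
   vertex 3.9 1.1 3.9
  endloop
 endfacet
 facet normal 0.799 0.341 0.496
  outer loop
   vertex 4.1 3.4 2.0
   vertex 2.1 4.3 4.6
   vertex 3.9 1.1 3.9
  endloop
 endfacet
 facet normal 0.795 0.363 0.486
  outer loop
   vertex 4.1 3.4 2.0
   vertex 4.5 4.4 0.6
   vertex 2.1 4.3 4.6
  endloop
 endfacet
 facet normal 0.836 0.304 0.456
  outer loop
   vertex 4.1 3.4 2.0
   vertex 3.9 1.1 3.9
   vertex 4.5 4.4 0.6
  endloop
 endfacet
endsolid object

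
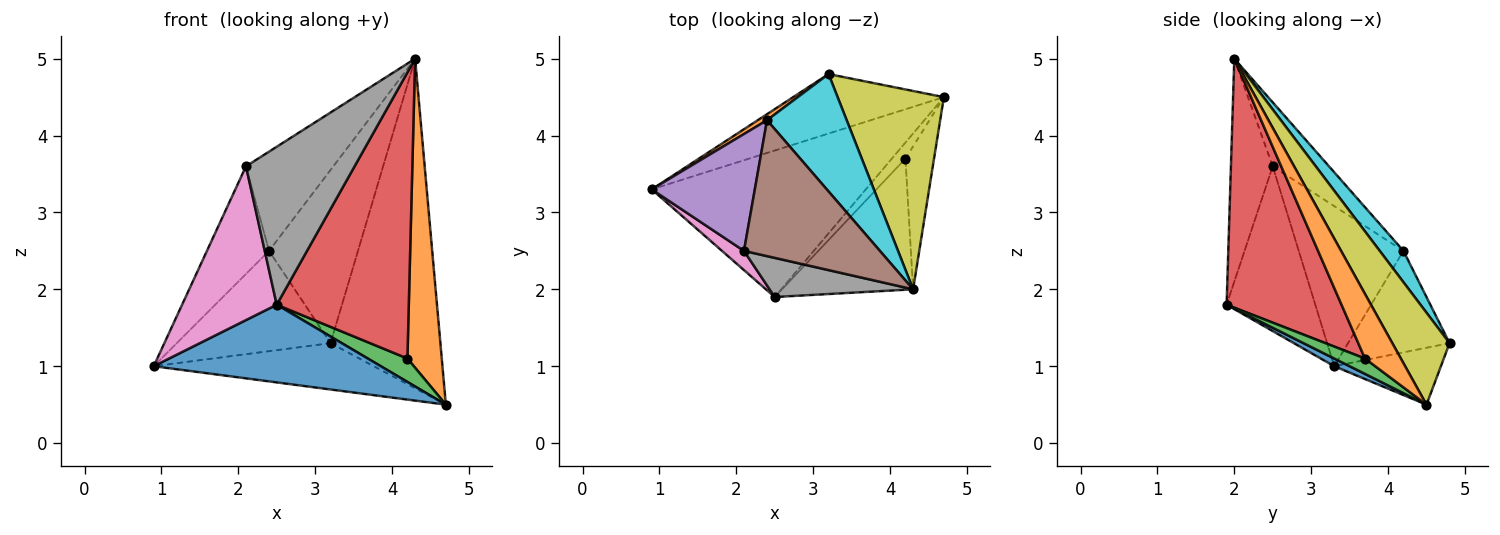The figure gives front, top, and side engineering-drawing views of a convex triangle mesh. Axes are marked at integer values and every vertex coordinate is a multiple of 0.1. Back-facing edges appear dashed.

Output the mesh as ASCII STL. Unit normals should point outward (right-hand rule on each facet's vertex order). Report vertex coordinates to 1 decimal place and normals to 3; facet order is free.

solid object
 facet normal 0.032 -0.468 -0.883
  outer loop
   vertex 2.5 1.9 1.8
   vertex 0.9 3.3 1.0
   vertex 4.7 4.5 0.5
  endloop
 endfacet
 facet normal 0.688 -0.659 -0.305
  outer loop
   vertex 4.2 3.7 1.1
   vertex 4.7 4.5 0.5
   vertex 4.3 2.0 5.0
  endloop
 endfacet
 facet normal 0.539 -0.694 -0.477
  outer loop
   vertex 4.2 3.7 1.1
   vertex 2.5 1.9 1.8
   vertex 4.7 4.5 0.5
  endloop
 endfacet
 facet normal 0.620 -0.713 -0.327
  outer loop
   vertex 4.2 3.7 1.1
   vertex 4.3 2.0 5.0
   vertex 2.5 1.9 1.8
  endloop
 endfacet
 facet normal -0.752 0.446 0.485
  outer loop
   vertex 2.1 2.5 3.6
   vertex 2.4 4.2 2.5
   vertex 0.9 3.3 1.0
  endloop
 endfacet
 facet normal -0.355 0.551 0.755
  outer loop
   vertex 2.1 2.5 3.6
   vertex 4.3 2.0 5.0
   vertex 2.4 4.2 2.5
  endloop
 endfacet
 facet normal -0.681 -0.727 0.091
  outer loop
   vertex 2.1 2.5 3.6
   vertex 0.9 3.3 1.0
   vertex 2.5 1.9 1.8
  endloop
 endfacet
 facet normal -0.350 -0.909 0.225
  outer loop
   vertex 2.1 2.5 3.6
   vertex 2.5 1.9 1.8
   vertex 4.3 2.0 5.0
  endloop
 endfacet
 facet normal 0.408 0.782 0.471
  outer loop
   vertex 3.2 4.8 1.3
   vertex 4.3 2.0 5.0
   vertex 4.7 4.5 0.5
  endloop
 endfacet
 facet normal 0.215 0.808 0.548
  outer loop
   vertex 3.2 4.8 1.3
   vertex 2.4 4.2 2.5
   vertex 4.3 2.0 5.0
  endloop
 endfacet
 facet normal -0.285 0.589 -0.756
  outer loop
   vertex 3.2 4.8 1.3
   vertex 4.7 4.5 0.5
   vertex 0.9 3.3 1.0
  endloop
 endfacet
 facet normal -0.550 0.834 0.050
  outer loop
   vertex 3.2 4.8 1.3
   vertex 0.9 3.3 1.0
   vertex 2.4 4.2 2.5
  endloop
 endfacet
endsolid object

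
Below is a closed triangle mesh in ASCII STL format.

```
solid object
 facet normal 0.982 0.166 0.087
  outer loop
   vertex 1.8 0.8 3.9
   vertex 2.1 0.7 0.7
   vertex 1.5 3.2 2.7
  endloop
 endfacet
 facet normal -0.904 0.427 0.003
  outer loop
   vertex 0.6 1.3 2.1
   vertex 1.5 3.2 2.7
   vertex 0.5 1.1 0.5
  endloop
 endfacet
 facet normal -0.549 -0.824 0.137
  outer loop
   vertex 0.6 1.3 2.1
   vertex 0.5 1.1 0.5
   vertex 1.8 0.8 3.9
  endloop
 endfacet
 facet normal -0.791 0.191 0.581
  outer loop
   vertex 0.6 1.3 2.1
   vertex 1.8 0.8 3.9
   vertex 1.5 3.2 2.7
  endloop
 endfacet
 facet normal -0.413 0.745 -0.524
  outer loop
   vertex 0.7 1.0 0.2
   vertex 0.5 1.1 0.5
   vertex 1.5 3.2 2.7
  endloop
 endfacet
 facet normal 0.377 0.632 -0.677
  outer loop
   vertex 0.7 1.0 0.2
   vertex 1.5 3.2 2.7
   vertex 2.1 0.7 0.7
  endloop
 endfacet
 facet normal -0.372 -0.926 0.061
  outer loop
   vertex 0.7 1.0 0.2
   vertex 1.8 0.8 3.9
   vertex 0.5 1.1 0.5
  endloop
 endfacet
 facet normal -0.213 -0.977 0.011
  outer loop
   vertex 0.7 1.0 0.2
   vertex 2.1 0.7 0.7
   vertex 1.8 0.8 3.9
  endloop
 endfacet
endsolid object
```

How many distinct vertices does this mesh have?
6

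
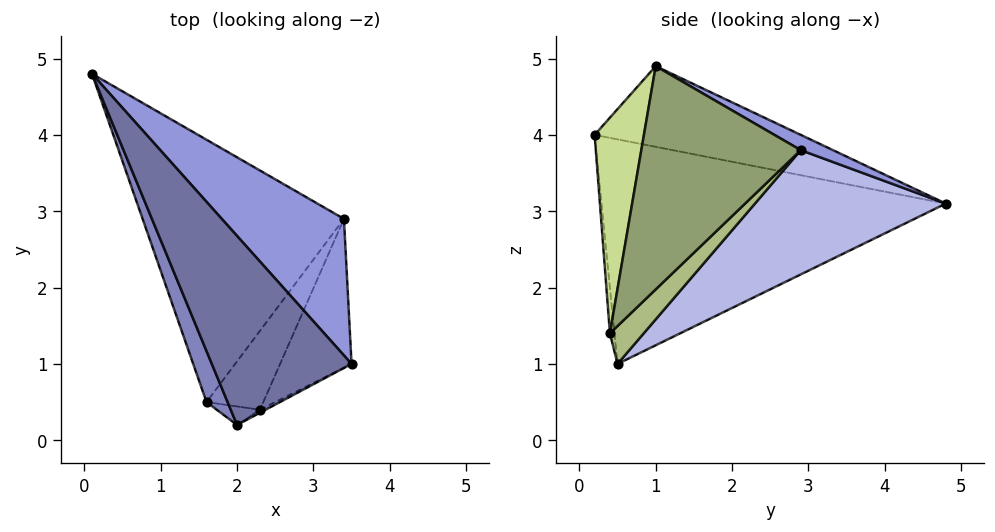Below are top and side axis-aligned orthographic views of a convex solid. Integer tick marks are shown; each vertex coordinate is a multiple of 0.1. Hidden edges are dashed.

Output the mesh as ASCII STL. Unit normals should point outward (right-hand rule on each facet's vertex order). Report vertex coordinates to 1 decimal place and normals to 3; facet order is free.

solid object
 facet normal -0.500 -0.037 0.865
  outer loop
   vertex 2.0 0.2 4.0
   vertex 3.5 1.0 4.9
   vertex 0.1 4.8 3.1
  endloop
 endfacet
 facet normal -0.927 -0.366 0.087
  outer loop
   vertex 2.0 0.2 4.0
   vertex 0.1 4.8 3.1
   vertex 1.6 0.5 1.0
  endloop
 endfacet
 facet normal 0.107 0.502 0.858
  outer loop
   vertex 3.4 2.9 3.8
   vertex 0.1 4.8 3.1
   vertex 3.5 1.0 4.9
  endloop
 endfacet
 facet normal 0.451 0.514 -0.730
  outer loop
   vertex 3.4 2.9 3.8
   vertex 1.6 0.5 1.0
   vertex 0.1 4.8 3.1
  endloop
 endfacet
 facet normal 0.945 -0.125 -0.302
  outer loop
   vertex 2.3 0.4 1.4
   vertex 3.4 2.9 3.8
   vertex 3.5 1.0 4.9
  endloop
 endfacet
 facet normal 0.485 0.485 -0.728
  outer loop
   vertex 2.3 0.4 1.4
   vertex 1.6 0.5 1.0
   vertex 3.4 2.9 3.8
  endloop
 endfacet
 facet normal 0.476 -0.879 -0.013
  outer loop
   vertex 2.3 0.4 1.4
   vertex 3.5 1.0 4.9
   vertex 2.0 0.2 4.0
  endloop
 endfacet
 facet normal -0.092 -0.992 -0.087
  outer loop
   vertex 2.3 0.4 1.4
   vertex 2.0 0.2 4.0
   vertex 1.6 0.5 1.0
  endloop
 endfacet
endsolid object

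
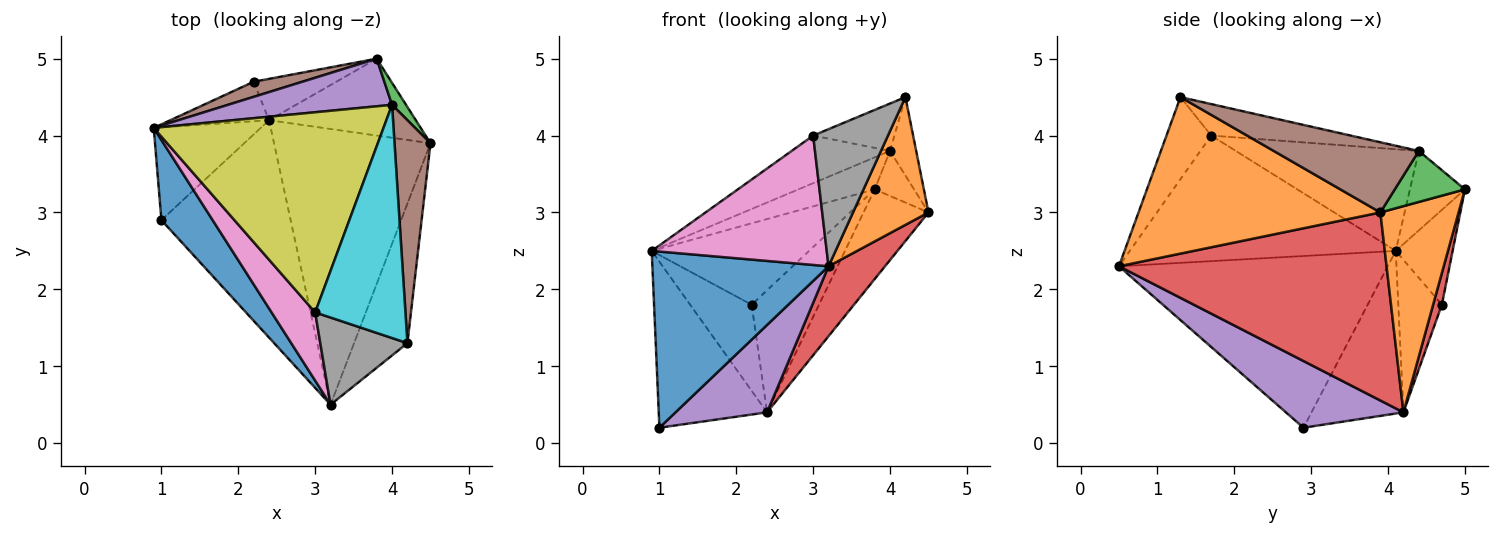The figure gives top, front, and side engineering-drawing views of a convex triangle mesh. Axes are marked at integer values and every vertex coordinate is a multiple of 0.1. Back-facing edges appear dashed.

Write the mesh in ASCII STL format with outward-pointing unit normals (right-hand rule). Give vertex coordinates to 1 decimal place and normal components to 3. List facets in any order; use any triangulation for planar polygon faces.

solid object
 facet normal -0.811 -0.532 0.242
  outer loop
   vertex 1.0 2.9 0.2
   vertex 3.2 0.5 2.3
   vertex 0.9 4.1 2.5
  endloop
 endfacet
 facet normal 0.908 -0.283 -0.310
  outer loop
   vertex 4.2 1.3 4.5
   vertex 3.2 0.5 2.3
   vertex 4.5 3.9 3.0
  endloop
 endfacet
 facet normal -0.595 0.701 -0.392
  outer loop
   vertex 2.4 4.2 0.4
   vertex 1.0 2.9 0.2
   vertex 0.9 4.1 2.5
  endloop
 endfacet
 facet normal 0.759 -0.160 -0.631
  outer loop
   vertex 2.4 4.2 0.4
   vertex 4.5 3.9 3.0
   vertex 3.2 0.5 2.3
  endloop
 endfacet
 facet normal 0.432 -0.336 -0.837
  outer loop
   vertex 2.4 4.2 0.4
   vertex 3.2 0.5 2.3
   vertex 1.0 2.9 0.2
  endloop
 endfacet
 facet normal 0.879 0.158 0.450
  outer loop
   vertex 4.0 4.4 3.8
   vertex 4.2 1.3 4.5
   vertex 4.5 3.9 3.0
  endloop
 endfacet
 facet normal -0.802 -0.528 0.278
  outer loop
   vertex 3.0 1.7 4.0
   vertex 0.9 4.1 2.5
   vertex 3.2 0.5 2.3
  endloop
 endfacet
 facet normal -0.451 -0.753 0.479
  outer loop
   vertex 3.0 1.7 4.0
   vertex 3.2 0.5 2.3
   vertex 4.2 1.3 4.5
  endloop
 endfacet
 facet normal -0.395 0.213 0.894
  outer loop
   vertex 3.0 1.7 4.0
   vertex 4.0 4.4 3.8
   vertex 0.9 4.1 2.5
  endloop
 endfacet
 facet normal -0.324 0.189 0.927
  outer loop
   vertex 3.0 1.7 4.0
   vertex 4.2 1.3 4.5
   vertex 4.0 4.4 3.8
  endloop
 endfacet
 facet normal -0.541 0.764 -0.350
  outer loop
   vertex 2.2 4.7 1.8
   vertex 2.4 4.2 0.4
   vertex 0.9 4.1 2.5
  endloop
 endfacet
 facet normal 0.675 0.560 -0.480
  outer loop
   vertex 3.8 5.0 3.3
   vertex 4.5 3.9 3.0
   vertex 2.4 4.2 0.4
  endloop
 endfacet
 facet normal 0.848 0.476 0.232
  outer loop
   vertex 3.8 5.0 3.3
   vertex 4.0 4.4 3.8
   vertex 4.5 3.9 3.0
  endloop
 endfacet
 facet normal 0.122 0.940 -0.318
  outer loop
   vertex 3.8 5.0 3.3
   vertex 2.4 4.2 0.4
   vertex 2.2 4.7 1.8
  endloop
 endfacet
 facet normal -0.373 0.517 0.770
  outer loop
   vertex 3.8 5.0 3.3
   vertex 0.9 4.1 2.5
   vertex 4.0 4.4 3.8
  endloop
 endfacet
 facet normal -0.335 0.926 0.172
  outer loop
   vertex 3.8 5.0 3.3
   vertex 2.2 4.7 1.8
   vertex 0.9 4.1 2.5
  endloop
 endfacet
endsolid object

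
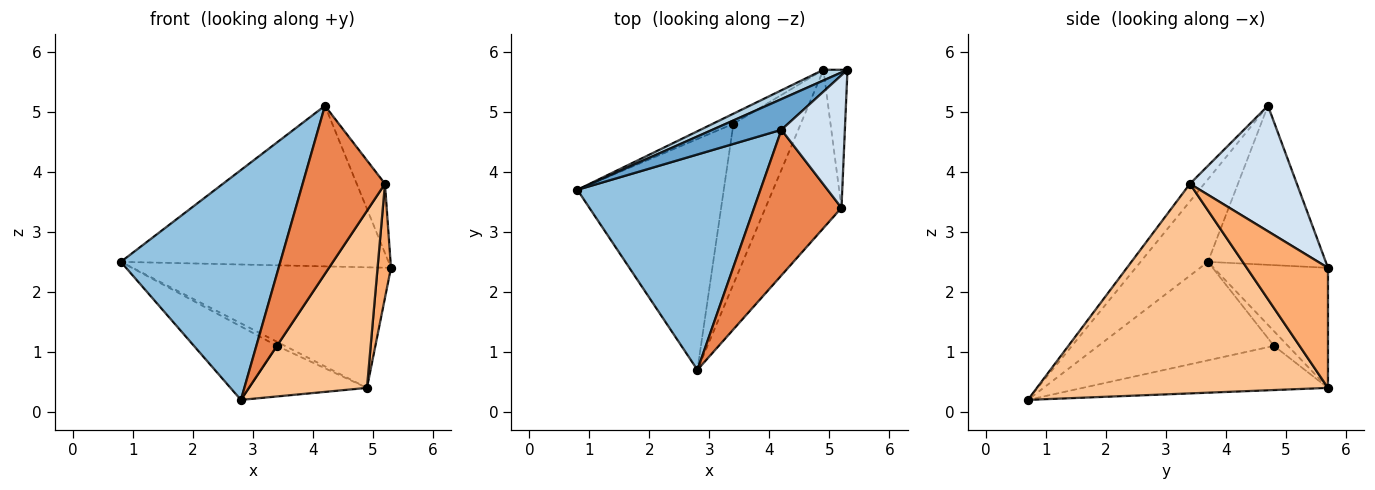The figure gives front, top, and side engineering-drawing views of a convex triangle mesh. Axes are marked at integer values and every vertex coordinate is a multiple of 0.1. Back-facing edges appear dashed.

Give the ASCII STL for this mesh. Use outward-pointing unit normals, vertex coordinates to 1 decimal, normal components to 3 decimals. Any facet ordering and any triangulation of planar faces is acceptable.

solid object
 facet normal -0.397 0.902 0.172
  outer loop
   vertex 4.2 4.7 5.1
   vertex 5.3 5.7 2.4
   vertex 0.8 3.7 2.5
  endloop
 endfacet
 facet normal -0.295 -0.697 0.653
  outer loop
   vertex 4.2 4.7 5.1
   vertex 0.8 3.7 2.5
   vertex 2.8 0.7 0.2
  endloop
 endfacet
 facet normal -0.403 0.911 0.081
  outer loop
   vertex 4.9 5.7 0.4
   vertex 0.8 3.7 2.5
   vertex 5.3 5.7 2.4
  endloop
 endfacet
 facet normal 0.869 0.229 0.439
  outer loop
   vertex 5.2 3.4 3.8
   vertex 5.3 5.7 2.4
   vertex 4.2 4.7 5.1
  endloop
 endfacet
 facet normal -0.130 -0.749 0.649
  outer loop
   vertex 5.2 3.4 3.8
   vertex 4.2 4.7 5.1
   vertex 2.8 0.7 0.2
  endloop
 endfacet
 facet normal 0.968 -0.160 -0.194
  outer loop
   vertex 5.2 3.4 3.8
   vertex 4.9 5.7 0.4
   vertex 5.3 5.7 2.4
  endloop
 endfacet
 facet normal 0.878 -0.356 -0.318
  outer loop
   vertex 5.2 3.4 3.8
   vertex 2.8 0.7 0.2
   vertex 4.9 5.7 0.4
  endloop
 endfacet
 facet normal -0.540 0.255 -0.802
  outer loop
   vertex 3.4 4.8 1.1
   vertex 2.8 0.7 0.2
   vertex 0.8 3.7 2.5
  endloop
 endfacet
 facet normal -0.550 0.314 -0.774
  outer loop
   vertex 3.4 4.8 1.1
   vertex 0.8 3.7 2.5
   vertex 4.9 5.7 0.4
  endloop
 endfacet
 facet normal -0.530 0.255 -0.808
  outer loop
   vertex 3.4 4.8 1.1
   vertex 4.9 5.7 0.4
   vertex 2.8 0.7 0.2
  endloop
 endfacet
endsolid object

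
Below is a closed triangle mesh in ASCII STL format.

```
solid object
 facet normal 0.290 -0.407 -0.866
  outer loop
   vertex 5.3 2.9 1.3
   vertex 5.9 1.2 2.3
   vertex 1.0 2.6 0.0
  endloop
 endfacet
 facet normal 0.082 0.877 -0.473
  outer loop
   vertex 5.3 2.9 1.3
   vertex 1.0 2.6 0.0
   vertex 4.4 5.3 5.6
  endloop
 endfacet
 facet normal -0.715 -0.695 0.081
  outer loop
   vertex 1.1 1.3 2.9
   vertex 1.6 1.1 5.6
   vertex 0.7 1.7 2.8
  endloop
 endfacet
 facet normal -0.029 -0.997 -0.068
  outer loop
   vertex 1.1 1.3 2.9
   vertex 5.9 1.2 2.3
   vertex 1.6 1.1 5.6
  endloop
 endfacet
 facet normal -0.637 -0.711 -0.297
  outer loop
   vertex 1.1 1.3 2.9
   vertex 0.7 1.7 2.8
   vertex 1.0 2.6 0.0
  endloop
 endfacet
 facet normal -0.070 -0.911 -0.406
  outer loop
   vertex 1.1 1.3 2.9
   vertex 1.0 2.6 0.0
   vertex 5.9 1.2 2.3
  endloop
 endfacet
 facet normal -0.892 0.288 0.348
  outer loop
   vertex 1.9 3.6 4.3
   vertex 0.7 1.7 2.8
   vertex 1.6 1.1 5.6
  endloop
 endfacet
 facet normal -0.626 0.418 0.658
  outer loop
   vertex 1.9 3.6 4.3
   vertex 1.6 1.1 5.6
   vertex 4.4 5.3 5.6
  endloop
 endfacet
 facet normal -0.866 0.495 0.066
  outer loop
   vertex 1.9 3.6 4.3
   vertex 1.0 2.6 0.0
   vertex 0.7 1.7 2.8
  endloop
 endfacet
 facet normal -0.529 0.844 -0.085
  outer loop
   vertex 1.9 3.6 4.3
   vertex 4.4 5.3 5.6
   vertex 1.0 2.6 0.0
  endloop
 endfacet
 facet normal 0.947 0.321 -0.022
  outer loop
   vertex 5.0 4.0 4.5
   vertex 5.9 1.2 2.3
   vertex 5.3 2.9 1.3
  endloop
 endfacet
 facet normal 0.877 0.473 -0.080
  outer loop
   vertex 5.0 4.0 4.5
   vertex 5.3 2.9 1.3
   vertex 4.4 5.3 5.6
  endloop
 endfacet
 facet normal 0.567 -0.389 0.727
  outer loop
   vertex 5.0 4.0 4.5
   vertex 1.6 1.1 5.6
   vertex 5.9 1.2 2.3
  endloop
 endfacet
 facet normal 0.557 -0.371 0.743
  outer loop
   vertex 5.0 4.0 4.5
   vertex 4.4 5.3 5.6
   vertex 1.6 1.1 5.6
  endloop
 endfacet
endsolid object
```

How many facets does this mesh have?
14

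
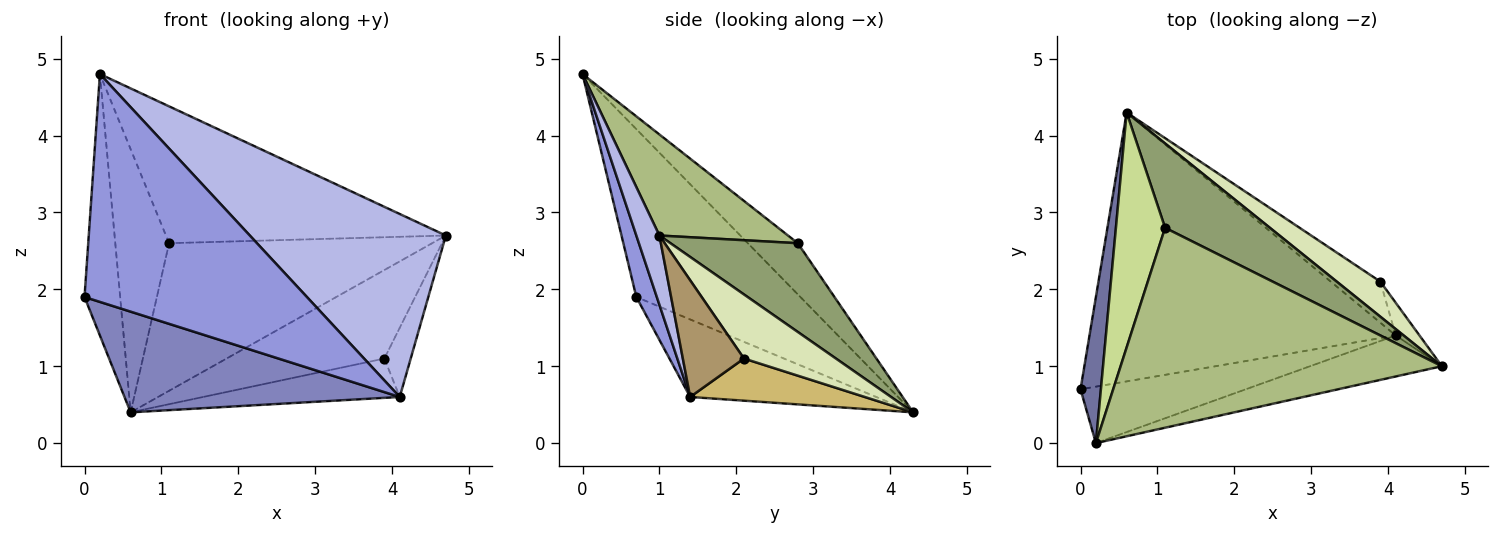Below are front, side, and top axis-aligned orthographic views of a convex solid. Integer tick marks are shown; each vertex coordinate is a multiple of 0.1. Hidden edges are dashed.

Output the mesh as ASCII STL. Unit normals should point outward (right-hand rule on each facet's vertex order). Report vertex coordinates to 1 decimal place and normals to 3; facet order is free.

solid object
 facet normal -0.970 0.211 0.118
  outer loop
   vertex 0.2 0.0 4.8
   vertex 0.6 4.3 0.4
   vertex 0.0 0.7 1.9
  endloop
 endfacet
 facet normal -0.231 -0.341 -0.911
  outer loop
   vertex 4.1 1.4 0.6
   vertex 0.0 0.7 1.9
   vertex 0.6 4.3 0.4
  endloop
 endfacet
 facet normal 0.089 -0.967 -0.240
  outer loop
   vertex 4.1 1.4 0.6
   vertex 0.2 0.0 4.8
   vertex 0.0 0.7 1.9
  endloop
 endfacet
 facet normal 0.114 -0.969 -0.217
  outer loop
   vertex 4.1 1.4 0.6
   vertex 4.7 1.0 2.7
   vertex 0.2 0.0 4.8
  endloop
 endfacet
 facet normal 0.387 0.800 0.458
  outer loop
   vertex 1.1 2.8 2.6
   vertex 4.7 1.0 2.7
   vertex 0.6 4.3 0.4
  endloop
 endfacet
 facet normal 0.251 0.547 0.799
  outer loop
   vertex 1.1 2.8 2.6
   vertex 0.2 0.0 4.8
   vertex 4.7 1.0 2.7
  endloop
 endfacet
 facet normal -0.569 0.613 0.548
  outer loop
   vertex 1.1 2.8 2.6
   vertex 0.6 4.3 0.4
   vertex 0.2 0.0 4.8
  endloop
 endfacet
 facet normal 0.476 0.817 0.324
  outer loop
   vertex 3.9 2.1 1.1
   vertex 0.6 4.3 0.4
   vertex 4.7 1.0 2.7
  endloop
 endfacet
 facet normal 0.903 0.389 -0.184
  outer loop
   vertex 3.9 2.1 1.1
   vertex 4.7 1.0 2.7
   vertex 4.1 1.4 0.6
  endloop
 endfacet
 facet normal 0.523 0.589 -0.616
  outer loop
   vertex 3.9 2.1 1.1
   vertex 4.1 1.4 0.6
   vertex 0.6 4.3 0.4
  endloop
 endfacet
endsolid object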